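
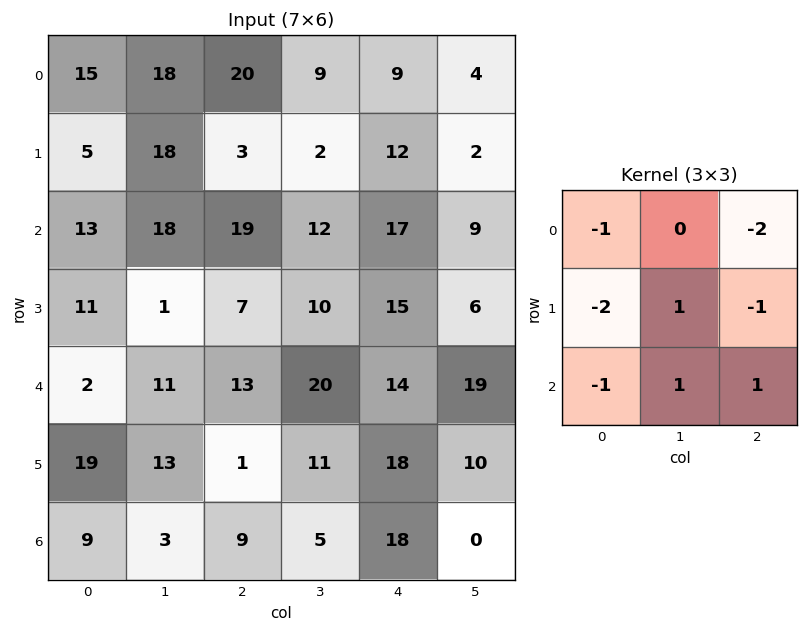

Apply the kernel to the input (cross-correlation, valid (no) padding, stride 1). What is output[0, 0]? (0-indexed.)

The receptive field on the input at this output position is [15 18 20 / 5 18 3 / 13 18 19]. Elementwise product with the kernel and sum: 15·-1 + 20·-2 + 5·-2 + 18·1 + 3·-1 + 13·-1 + 18·1 + 19·1.

-26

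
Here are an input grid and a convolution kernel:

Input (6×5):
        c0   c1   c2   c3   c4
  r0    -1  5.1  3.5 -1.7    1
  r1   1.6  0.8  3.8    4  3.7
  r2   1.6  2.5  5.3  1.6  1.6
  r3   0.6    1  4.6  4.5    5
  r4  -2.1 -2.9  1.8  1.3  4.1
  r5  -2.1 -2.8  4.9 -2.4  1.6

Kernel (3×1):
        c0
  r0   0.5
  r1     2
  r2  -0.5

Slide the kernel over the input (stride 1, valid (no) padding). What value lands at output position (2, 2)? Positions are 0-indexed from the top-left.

The receptive field on the input at this output position is [5.3 / 4.6 / 1.8]. Elementwise product with the kernel and sum: 5.3·0.5 + 4.6·2 + 1.8·-0.5.

10.95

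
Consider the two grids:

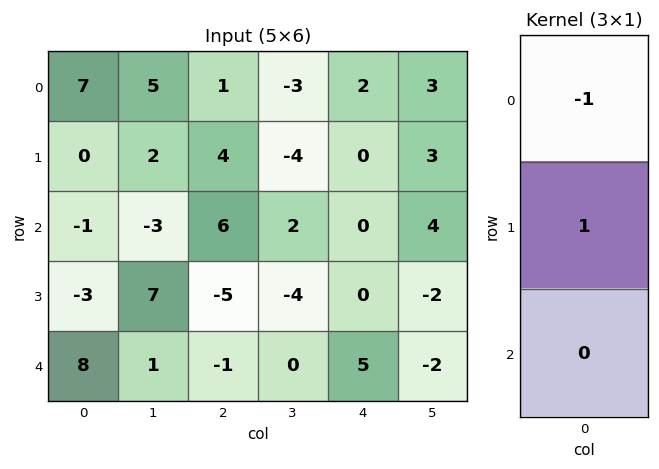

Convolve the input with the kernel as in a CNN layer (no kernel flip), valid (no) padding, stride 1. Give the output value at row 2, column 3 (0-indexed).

The receptive field on the input at this output position is [2 / -4 / 0]. Elementwise product with the kernel and sum: 2·-1 + -4·1.

-6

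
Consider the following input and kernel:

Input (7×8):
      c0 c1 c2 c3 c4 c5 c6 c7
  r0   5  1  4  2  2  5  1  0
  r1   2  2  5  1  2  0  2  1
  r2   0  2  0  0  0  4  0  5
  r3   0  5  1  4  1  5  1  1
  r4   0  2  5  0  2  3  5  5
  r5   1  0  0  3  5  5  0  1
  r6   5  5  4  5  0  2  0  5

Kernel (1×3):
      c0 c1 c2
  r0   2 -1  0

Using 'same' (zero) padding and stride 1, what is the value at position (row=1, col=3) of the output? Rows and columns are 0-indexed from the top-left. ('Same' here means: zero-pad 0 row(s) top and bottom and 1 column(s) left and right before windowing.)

9

The receptive field on the zero-padded input at this output position is [5 1 2]. Elementwise product with the kernel and sum: 5·2 + 1·-1.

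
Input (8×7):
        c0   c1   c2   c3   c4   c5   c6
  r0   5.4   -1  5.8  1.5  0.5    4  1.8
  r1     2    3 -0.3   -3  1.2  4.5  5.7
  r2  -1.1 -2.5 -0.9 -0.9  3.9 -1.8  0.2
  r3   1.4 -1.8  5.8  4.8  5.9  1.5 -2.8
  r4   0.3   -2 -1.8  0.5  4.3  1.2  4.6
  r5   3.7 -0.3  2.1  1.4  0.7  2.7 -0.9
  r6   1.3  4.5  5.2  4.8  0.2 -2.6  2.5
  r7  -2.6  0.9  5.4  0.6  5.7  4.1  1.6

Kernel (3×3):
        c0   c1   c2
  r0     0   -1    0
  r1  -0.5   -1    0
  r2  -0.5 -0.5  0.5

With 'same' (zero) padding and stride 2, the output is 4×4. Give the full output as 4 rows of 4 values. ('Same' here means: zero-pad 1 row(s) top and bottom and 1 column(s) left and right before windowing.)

-4.9 -8.15 1.9 -8.9
-2.5 2.85 -9.25 -4.35
-3.7 -3.2 -10.15 -3.3
-3.25 -12.4 -4.4 -3.15

Output[0,0]: The receptive field on the zero-padded input at this output position is [0 0 0 / 0 5.4 -1 / 0 2 3]. Elementwise product with the kernel and sum: 0·-1 + 0·-0.5 + 5.4·-1 + 0·-0.5 + 2·-0.5 + 3·0.5.
Output[0,1]: The receptive field on the zero-padded input at this output position is [0 0 0 / -1 5.8 1.5 / 3 -0.3 -3]. Elementwise product with the kernel and sum: 0·-1 + -1·-0.5 + 5.8·-1 + 3·-0.5 + -0.3·-0.5 + -3·0.5.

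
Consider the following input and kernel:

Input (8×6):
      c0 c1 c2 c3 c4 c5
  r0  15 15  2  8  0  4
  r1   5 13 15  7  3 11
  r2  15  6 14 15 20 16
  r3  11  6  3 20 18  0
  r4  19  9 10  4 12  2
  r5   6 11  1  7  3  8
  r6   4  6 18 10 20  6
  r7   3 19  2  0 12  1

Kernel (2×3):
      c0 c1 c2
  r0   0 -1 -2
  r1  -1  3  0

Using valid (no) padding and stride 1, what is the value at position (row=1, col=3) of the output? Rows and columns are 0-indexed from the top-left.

20

The receptive field on the input at this output position is [7 3 11 / 15 20 16]. Elementwise product with the kernel and sum: 3·-1 + 11·-2 + 15·-1 + 20·3.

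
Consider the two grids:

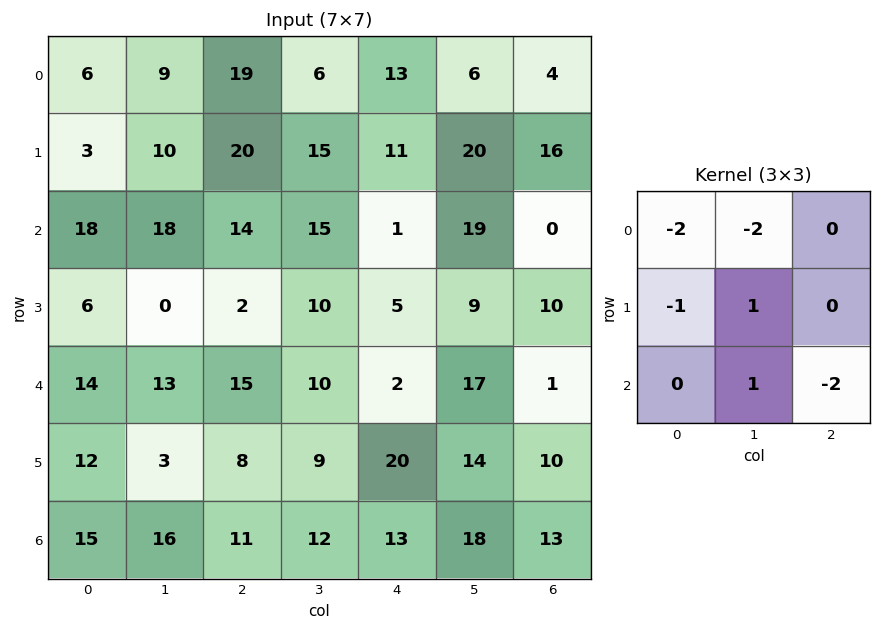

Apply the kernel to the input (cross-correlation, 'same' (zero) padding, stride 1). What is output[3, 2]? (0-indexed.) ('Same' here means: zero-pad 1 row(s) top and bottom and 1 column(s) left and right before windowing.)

The receptive field on the zero-padded input at this output position is [18 14 15 / 0 2 10 / 13 15 10]. Elementwise product with the kernel and sum: 18·-2 + 14·-2 + 0·-1 + 2·1 + 15·1 + 10·-2.

-67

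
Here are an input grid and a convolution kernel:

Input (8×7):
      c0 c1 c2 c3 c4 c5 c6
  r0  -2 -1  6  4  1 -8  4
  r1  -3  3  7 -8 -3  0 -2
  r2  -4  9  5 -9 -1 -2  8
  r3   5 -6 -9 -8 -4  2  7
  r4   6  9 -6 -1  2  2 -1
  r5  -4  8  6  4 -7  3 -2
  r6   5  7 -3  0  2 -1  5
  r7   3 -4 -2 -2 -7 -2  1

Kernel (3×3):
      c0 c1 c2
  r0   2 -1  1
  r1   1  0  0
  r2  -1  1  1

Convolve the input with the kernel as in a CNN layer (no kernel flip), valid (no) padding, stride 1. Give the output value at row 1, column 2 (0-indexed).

The receptive field on the input at this output position is [7 -8 -3 / 5 -9 -1 / -9 -8 -4]. Elementwise product with the kernel and sum: 7·2 + -8·-1 + -3·1 + 5·1 + -9·-1 + -8·1 + -4·1.

21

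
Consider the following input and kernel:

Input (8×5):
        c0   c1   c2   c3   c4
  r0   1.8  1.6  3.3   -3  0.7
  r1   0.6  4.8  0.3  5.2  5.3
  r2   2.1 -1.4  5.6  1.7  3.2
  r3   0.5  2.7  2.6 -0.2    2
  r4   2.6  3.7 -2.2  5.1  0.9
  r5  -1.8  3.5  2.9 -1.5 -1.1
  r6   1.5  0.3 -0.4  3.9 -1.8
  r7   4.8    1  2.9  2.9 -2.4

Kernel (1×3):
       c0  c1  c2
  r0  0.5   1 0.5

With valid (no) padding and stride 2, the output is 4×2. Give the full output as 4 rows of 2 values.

4.15 -1
2.45 6.1
3.9 4.45
0.85 2.8

Output[0,0]: The receptive field on the input at this output position is [1.8 1.6 3.3]. Elementwise product with the kernel and sum: 1.8·0.5 + 1.6·1 + 3.3·0.5.
Output[0,1]: The receptive field on the input at this output position is [3.3 -3 0.7]. Elementwise product with the kernel and sum: 3.3·0.5 + -3·1 + 0.7·0.5.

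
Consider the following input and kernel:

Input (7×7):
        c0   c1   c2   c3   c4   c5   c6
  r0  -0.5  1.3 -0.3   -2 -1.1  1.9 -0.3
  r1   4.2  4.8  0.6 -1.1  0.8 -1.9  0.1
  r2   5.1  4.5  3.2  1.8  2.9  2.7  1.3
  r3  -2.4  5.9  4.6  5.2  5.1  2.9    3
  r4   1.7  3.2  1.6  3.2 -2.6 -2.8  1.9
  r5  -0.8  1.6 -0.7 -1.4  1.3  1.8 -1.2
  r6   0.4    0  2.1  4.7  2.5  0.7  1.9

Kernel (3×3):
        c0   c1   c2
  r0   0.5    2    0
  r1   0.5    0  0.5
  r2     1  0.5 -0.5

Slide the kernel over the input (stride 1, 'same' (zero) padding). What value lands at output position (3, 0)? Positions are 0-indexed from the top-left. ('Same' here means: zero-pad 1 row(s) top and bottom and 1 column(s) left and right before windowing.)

12.4

The receptive field on the zero-padded input at this output position is [0 5.1 4.5 / 0 -2.4 5.9 / 0 1.7 3.2]. Elementwise product with the kernel and sum: 0·0.5 + 5.1·2 + 0·0.5 + 5.9·0.5 + 0·1 + 1.7·0.5 + 3.2·-0.5.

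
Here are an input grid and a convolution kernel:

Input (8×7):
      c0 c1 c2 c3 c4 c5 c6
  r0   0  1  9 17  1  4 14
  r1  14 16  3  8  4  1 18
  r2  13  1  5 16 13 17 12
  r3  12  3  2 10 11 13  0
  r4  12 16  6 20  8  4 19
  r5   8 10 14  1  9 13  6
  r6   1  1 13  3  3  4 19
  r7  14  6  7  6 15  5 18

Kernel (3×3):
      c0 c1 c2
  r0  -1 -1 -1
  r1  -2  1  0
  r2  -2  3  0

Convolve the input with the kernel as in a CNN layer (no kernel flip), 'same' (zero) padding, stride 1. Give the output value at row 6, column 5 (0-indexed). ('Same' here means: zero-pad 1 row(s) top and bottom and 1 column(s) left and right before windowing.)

The receptive field on the zero-padded input at this output position is [9 13 6 / 3 4 19 / 15 5 18]. Elementwise product with the kernel and sum: 9·-1 + 13·-1 + 6·-1 + 3·-2 + 4·1 + 15·-2 + 5·3.

-45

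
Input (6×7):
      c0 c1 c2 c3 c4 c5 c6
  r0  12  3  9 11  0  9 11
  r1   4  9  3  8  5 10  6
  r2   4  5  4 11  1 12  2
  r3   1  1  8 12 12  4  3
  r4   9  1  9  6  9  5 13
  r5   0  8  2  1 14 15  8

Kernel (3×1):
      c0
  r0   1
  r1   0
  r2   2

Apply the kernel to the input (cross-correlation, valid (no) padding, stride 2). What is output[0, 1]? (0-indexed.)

The receptive field on the input at this output position is [9 / 3 / 4]. Elementwise product with the kernel and sum: 9·1 + 4·2.

17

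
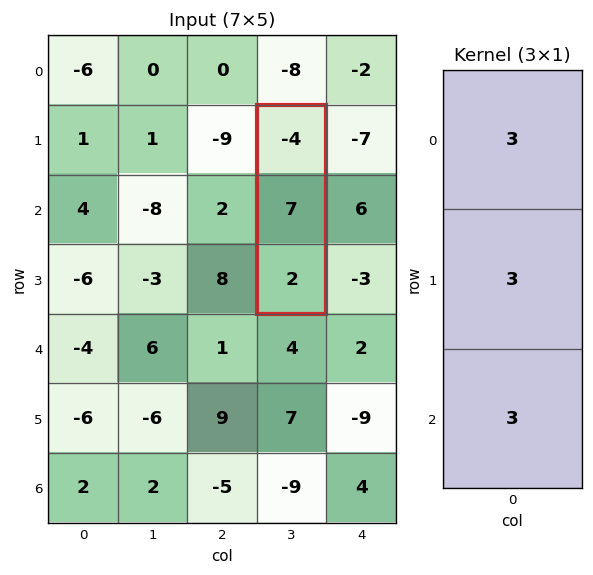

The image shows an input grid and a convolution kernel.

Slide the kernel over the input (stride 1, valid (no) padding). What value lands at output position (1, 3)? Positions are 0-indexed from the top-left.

The receptive field on the input at this output position is [-4 / 7 / 2]. Elementwise product with the kernel and sum: -4·3 + 7·3 + 2·3.

15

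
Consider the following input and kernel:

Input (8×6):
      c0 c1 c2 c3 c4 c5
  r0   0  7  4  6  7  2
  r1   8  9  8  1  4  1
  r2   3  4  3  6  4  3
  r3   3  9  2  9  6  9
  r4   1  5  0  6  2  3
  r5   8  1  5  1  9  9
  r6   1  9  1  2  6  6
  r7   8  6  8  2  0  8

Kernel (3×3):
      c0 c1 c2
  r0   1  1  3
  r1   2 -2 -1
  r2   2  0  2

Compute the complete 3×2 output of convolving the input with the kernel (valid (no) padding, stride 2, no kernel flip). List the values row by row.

Output[0,0]: The receptive field on the input at this output position is [0 7 4 / 8 9 8 / 3 4 3]. Elementwise product with the kernel and sum: 0·1 + 7·1 + 4·3 + 8·2 + 9·-2 + 8·-1 + 3·2 + 3·2.

21 55
4 5
19 25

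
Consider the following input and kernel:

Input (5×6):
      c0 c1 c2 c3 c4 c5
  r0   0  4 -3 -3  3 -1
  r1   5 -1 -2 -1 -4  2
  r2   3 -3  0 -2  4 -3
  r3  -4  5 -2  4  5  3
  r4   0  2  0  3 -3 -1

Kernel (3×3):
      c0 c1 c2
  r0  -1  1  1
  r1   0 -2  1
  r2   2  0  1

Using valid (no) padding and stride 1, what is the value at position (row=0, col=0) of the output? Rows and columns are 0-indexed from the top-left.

The receptive field on the input at this output position is [0 4 -3 / 5 -1 -2 / 3 -3 0]. Elementwise product with the kernel and sum: 0·-1 + 4·1 + -3·1 + -1·-2 + -2·1 + 3·2 + 0·1.

7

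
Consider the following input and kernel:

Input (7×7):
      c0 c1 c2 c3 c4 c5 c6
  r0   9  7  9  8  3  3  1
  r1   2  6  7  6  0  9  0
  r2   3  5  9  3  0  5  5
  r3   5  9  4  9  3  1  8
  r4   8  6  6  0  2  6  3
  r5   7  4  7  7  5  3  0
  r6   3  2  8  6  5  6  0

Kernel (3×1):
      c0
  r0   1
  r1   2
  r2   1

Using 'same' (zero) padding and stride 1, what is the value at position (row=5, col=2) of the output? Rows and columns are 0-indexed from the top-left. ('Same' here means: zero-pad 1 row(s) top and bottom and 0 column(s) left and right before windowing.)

28

The receptive field on the zero-padded input at this output position is [6 / 7 / 8]. Elementwise product with the kernel and sum: 6·1 + 7·2 + 8·1.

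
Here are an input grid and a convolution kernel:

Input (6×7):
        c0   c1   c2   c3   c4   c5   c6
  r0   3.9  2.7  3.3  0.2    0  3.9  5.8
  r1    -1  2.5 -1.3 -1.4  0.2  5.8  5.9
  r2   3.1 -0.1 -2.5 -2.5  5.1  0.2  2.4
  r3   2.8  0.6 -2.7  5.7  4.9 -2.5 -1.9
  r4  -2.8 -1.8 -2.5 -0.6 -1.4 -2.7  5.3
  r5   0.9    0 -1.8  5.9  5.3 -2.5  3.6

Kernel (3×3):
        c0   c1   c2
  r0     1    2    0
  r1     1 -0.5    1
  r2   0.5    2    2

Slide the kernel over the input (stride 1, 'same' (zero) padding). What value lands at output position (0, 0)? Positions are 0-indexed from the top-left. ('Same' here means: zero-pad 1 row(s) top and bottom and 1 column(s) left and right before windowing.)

The receptive field on the zero-padded input at this output position is [0 0 0 / 0 3.9 2.7 / 0 -1 2.5]. Elementwise product with the kernel and sum: 0·1 + 0·2 + 0·1 + 3.9·-0.5 + 2.7·1 + 0·0.5 + -1·2 + 2.5·2.

3.75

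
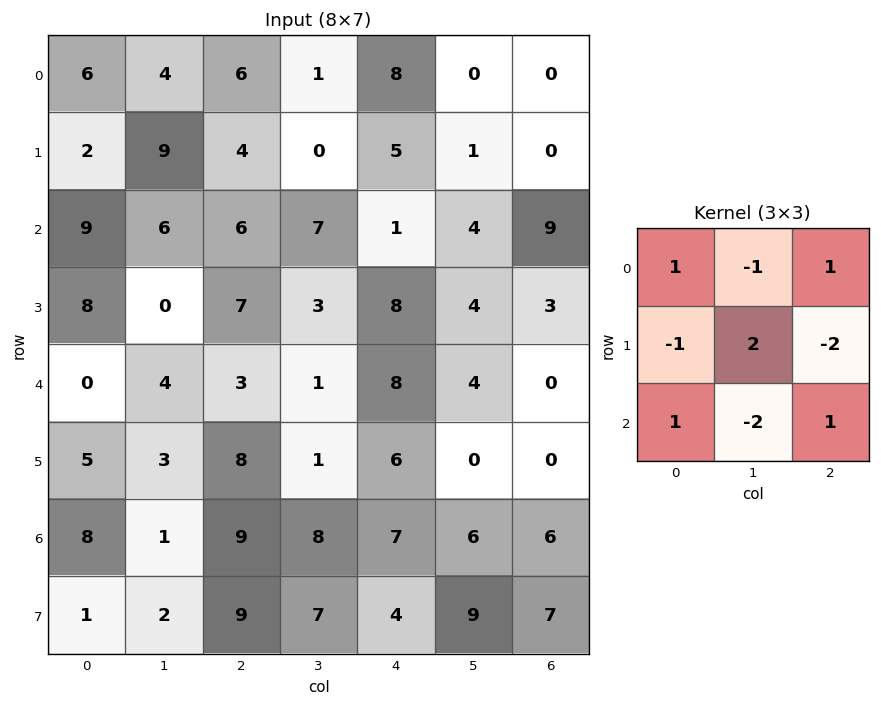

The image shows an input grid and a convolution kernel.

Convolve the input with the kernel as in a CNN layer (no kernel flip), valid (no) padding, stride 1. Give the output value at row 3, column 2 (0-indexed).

7

The receptive field on the input at this output position is [7 3 8 / 3 1 8 / 8 1 6]. Elementwise product with the kernel and sum: 7·1 + 3·-1 + 8·1 + 3·-1 + 1·2 + 8·-2 + 8·1 + 1·-2 + 6·1.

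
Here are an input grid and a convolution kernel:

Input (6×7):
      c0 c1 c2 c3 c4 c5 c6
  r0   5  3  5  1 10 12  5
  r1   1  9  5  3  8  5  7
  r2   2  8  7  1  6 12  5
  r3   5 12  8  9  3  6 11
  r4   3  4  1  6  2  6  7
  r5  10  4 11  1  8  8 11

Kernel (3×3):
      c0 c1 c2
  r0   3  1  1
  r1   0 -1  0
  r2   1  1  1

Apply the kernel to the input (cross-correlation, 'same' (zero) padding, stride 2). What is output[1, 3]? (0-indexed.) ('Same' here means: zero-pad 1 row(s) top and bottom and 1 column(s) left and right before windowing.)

The receptive field on the zero-padded input at this output position is [5 7 0 / 12 5 0 / 6 11 0]. Elementwise product with the kernel and sum: 5·3 + 7·1 + 0·1 + 5·-1 + 6·1 + 11·1 + 0·1.

34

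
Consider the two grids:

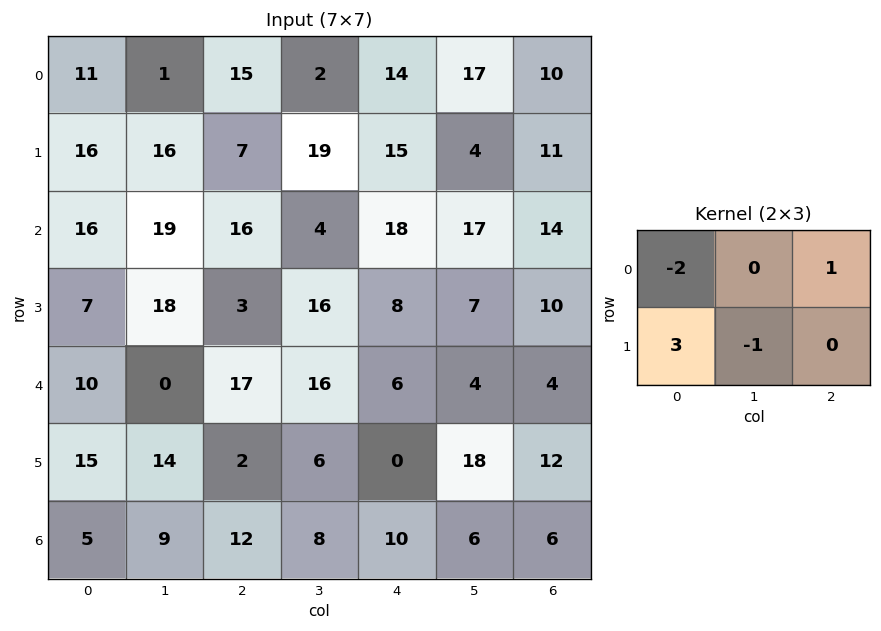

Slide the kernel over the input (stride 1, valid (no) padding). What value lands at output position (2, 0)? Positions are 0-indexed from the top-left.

-13

The receptive field on the input at this output position is [16 19 16 / 7 18 3]. Elementwise product with the kernel and sum: 16·-2 + 16·1 + 7·3 + 18·-1.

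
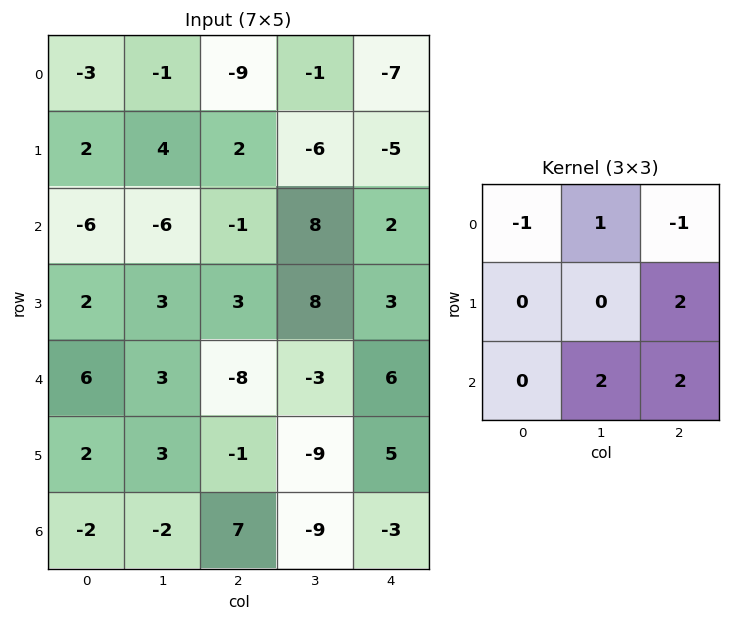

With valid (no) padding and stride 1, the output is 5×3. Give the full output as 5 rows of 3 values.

1 -5 25
10 42 23
-3 -9 19
-14 -34 6
13 -30 -15

Output[0,0]: The receptive field on the input at this output position is [-3 -1 -9 / 2 4 2 / -6 -6 -1]. Elementwise product with the kernel and sum: -3·-1 + -1·1 + -9·-1 + 2·2 + -6·2 + -1·2.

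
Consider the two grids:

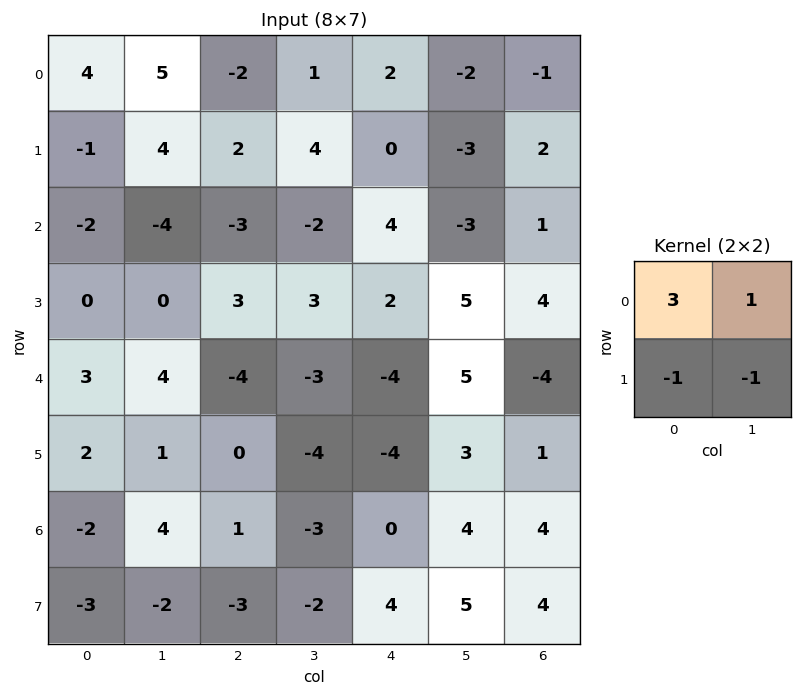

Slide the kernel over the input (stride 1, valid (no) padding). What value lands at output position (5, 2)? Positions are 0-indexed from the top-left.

The receptive field on the input at this output position is [0 -4 / 1 -3]. Elementwise product with the kernel and sum: 0·3 + -4·1 + 1·-1 + -3·-1.

-2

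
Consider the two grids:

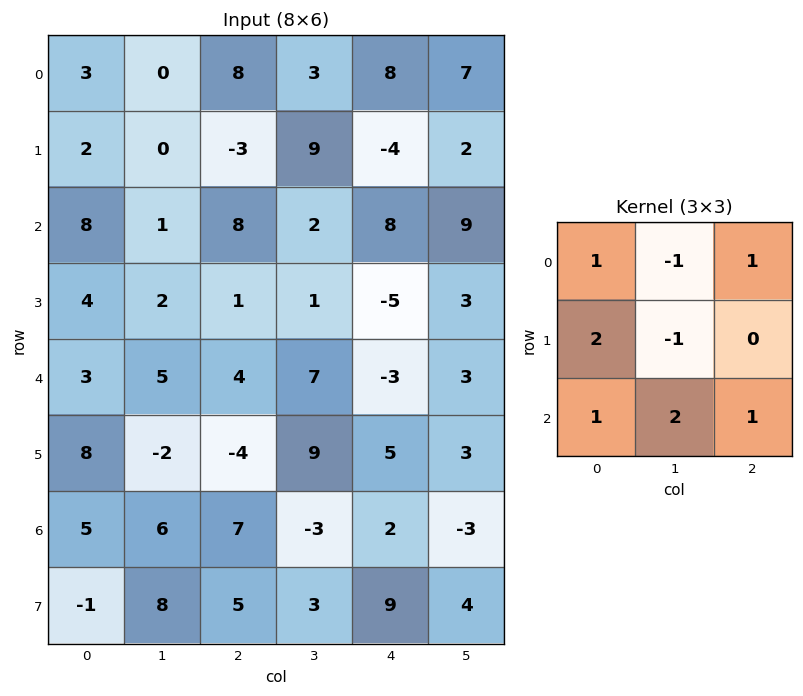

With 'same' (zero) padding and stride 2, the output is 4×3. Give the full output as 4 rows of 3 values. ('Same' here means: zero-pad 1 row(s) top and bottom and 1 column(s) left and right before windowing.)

1 -5 1
0 11 5
9 7 48
-9 37 24

Output[0,0]: The receptive field on the zero-padded input at this output position is [0 0 0 / 0 3 0 / 0 2 0]. Elementwise product with the kernel and sum: 0·1 + 0·-1 + 0·1 + 0·2 + 3·-1 + 0·1 + 2·2 + 0·1.
Output[0,1]: The receptive field on the zero-padded input at this output position is [0 0 0 / 0 8 3 / 0 -3 9]. Elementwise product with the kernel and sum: 0·1 + 0·-1 + 0·1 + 0·2 + 8·-1 + 0·1 + -3·2 + 9·1.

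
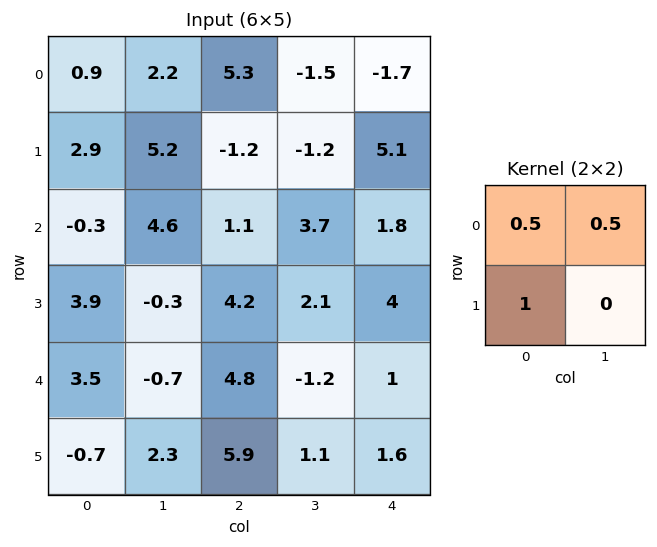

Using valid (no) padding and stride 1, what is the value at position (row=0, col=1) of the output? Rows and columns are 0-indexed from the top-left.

The receptive field on the input at this output position is [2.2 5.3 / 5.2 -1.2]. Elementwise product with the kernel and sum: 2.2·0.5 + 5.3·0.5 + 5.2·1.

8.95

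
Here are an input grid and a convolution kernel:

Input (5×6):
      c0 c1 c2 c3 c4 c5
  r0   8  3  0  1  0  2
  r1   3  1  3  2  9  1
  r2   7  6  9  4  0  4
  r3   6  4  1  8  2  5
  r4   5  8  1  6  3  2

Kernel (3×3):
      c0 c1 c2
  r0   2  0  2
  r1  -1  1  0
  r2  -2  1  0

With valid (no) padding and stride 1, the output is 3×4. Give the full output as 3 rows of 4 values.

Output[0,0]: The receptive field on the input at this output position is [8 3 0 / 3 1 3 / 7 6 9]. Elementwise product with the kernel and sum: 8·2 + 0·2 + 3·-1 + 1·1 + 7·-2 + 6·1.
Output[0,1]: The receptive field on the input at this output position is [3 0 1 / 1 3 2 / 6 9 4]. Elementwise product with the kernel and sum: 3·2 + 1·2 + 1·-1 + 3·1 + 6·-2 + 9·1.

6 7 -15 5
3 2 25 -12
28 2 29 1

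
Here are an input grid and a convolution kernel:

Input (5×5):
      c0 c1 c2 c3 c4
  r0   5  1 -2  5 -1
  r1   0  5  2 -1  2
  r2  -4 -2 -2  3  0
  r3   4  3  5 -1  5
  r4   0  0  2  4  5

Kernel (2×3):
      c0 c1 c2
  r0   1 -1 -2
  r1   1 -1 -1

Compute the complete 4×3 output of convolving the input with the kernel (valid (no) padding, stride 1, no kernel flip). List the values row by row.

1 -3 -4
-9 2 -6
-2 -7 -4
-11 -6 -11

Output[0,0]: The receptive field on the input at this output position is [5 1 -2 / 0 5 2]. Elementwise product with the kernel and sum: 5·1 + 1·-1 + -2·-2 + 0·1 + 5·-1 + 2·-1.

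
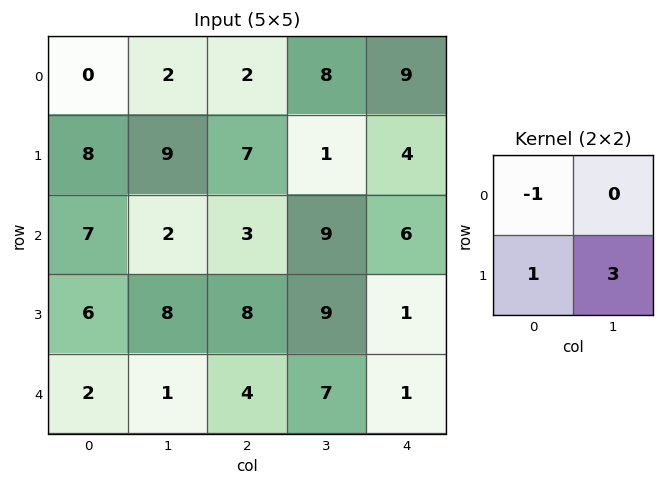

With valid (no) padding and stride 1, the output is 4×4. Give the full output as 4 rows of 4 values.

35 28 8 5
5 2 23 26
23 30 32 3
-1 5 17 1

Output[0,0]: The receptive field on the input at this output position is [0 2 / 8 9]. Elementwise product with the kernel and sum: 0·-1 + 8·1 + 9·3.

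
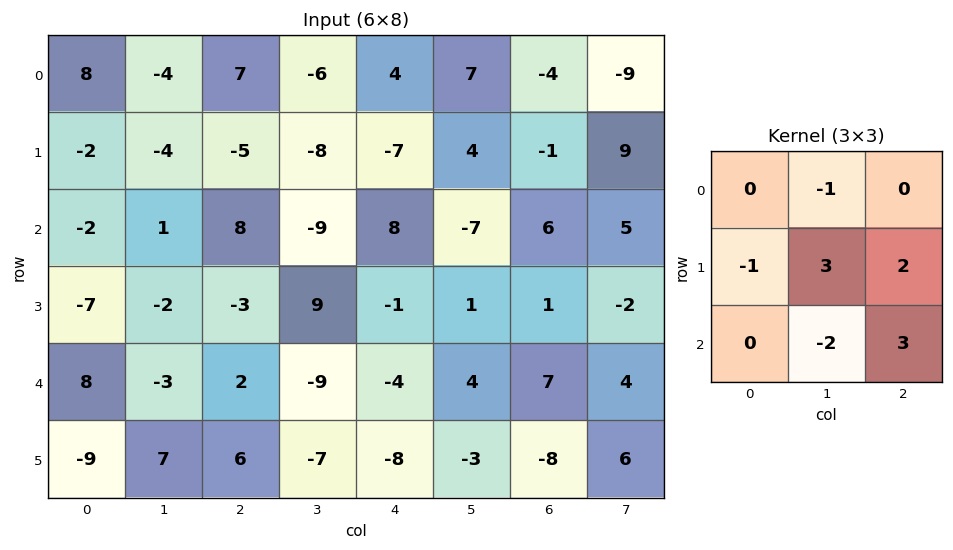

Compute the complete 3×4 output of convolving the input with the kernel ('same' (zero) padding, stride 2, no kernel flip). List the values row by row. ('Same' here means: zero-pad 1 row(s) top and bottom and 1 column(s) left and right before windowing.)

Output[0,0]: The receptive field on the zero-padded input at this output position is [0 0 0 / 0 8 -4 / 0 -2 -4]. Elementwise product with the kernel and sum: 0·-1 + 0·-1 + 8·3 + -4·2 + -2·-2 + -4·3.
Output[0,1]: The receptive field on the zero-padded input at this output position is [0 0 0 / -4 7 -6 / -4 -5 -8]. Elementwise product with the kernel and sum: 0·-1 + -4·-1 + 7·3 + -6·2 + -5·-2 + -8·3.

8 -1 58 -8
6 43 31 28
64 -39 13 58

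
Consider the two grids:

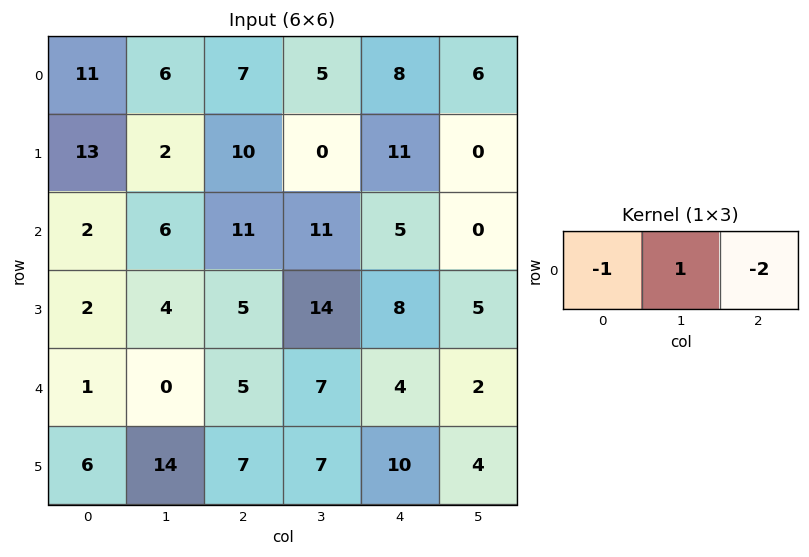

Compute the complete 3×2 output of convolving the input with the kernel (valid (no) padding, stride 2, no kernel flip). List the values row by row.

Output[0,0]: The receptive field on the input at this output position is [11 6 7]. Elementwise product with the kernel and sum: 11·-1 + 6·1 + 7·-2.

-19 -18
-18 -10
-11 -6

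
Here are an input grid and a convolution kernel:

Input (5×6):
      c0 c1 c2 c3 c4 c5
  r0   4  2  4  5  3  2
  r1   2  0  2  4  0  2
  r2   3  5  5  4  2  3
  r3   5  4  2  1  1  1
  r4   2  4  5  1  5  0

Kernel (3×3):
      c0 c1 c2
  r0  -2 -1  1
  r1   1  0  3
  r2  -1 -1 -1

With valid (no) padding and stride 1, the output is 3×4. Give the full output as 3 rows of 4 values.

Output[0,0]: The receptive field on the input at this output position is [4 2 4 / 2 0 2 / 3 5 5]. Elementwise product with the kernel and sum: 4·-2 + 2·-1 + 4·1 + 2·1 + 2·3 + 3·-1 + 5·-1 + 5·-1.

-11 -5 -19 -10
5 12 -1 4
-6 -14 -18 -9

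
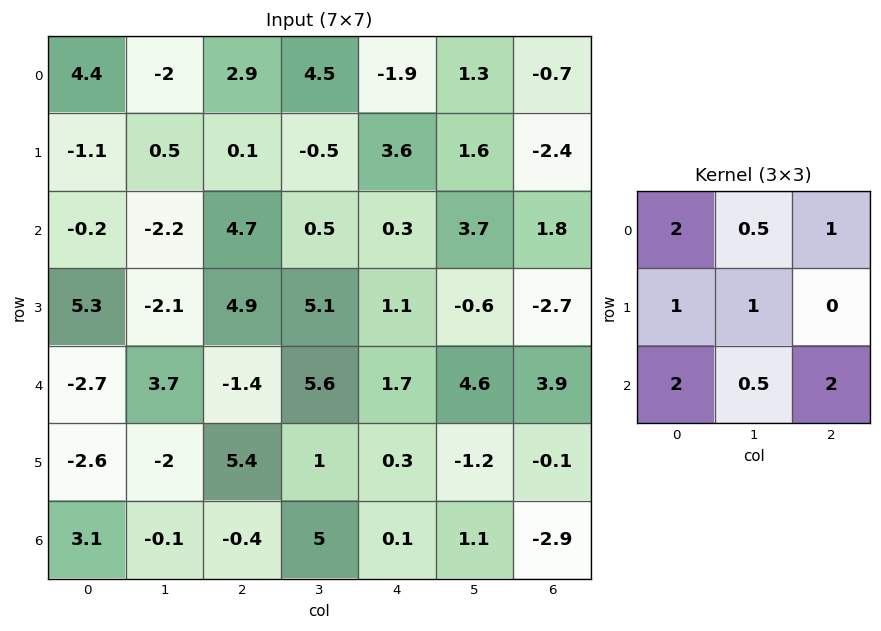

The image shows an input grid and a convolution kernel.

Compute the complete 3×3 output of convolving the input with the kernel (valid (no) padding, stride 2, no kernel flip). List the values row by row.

Output[0,0]: The receptive field on the input at this output position is [4.4 -2 2.9 / -1.1 0.5 0.1 / -0.2 -2.2 4.7]. Elementwise product with the kernel and sum: 4.4·2 + -2·0.5 + 2.9·1 + -1.1·1 + 0.5·1 + -0.2·2 + -2.2·0.5 + 4.7·2.

18 16 7.4
0.05 23.35 18.25
-4.2 10 3.65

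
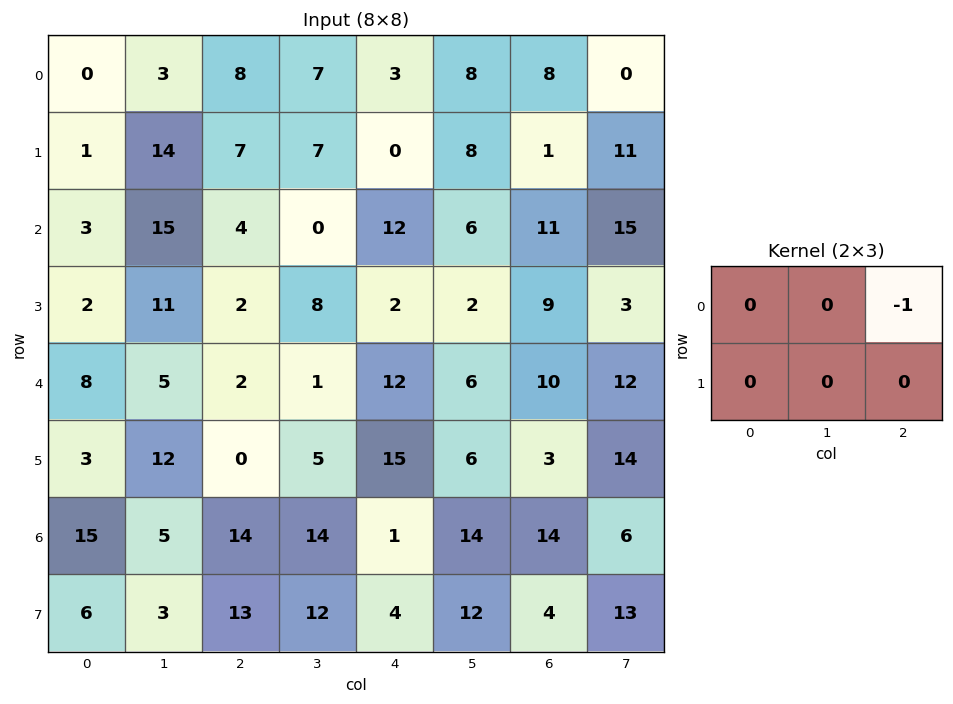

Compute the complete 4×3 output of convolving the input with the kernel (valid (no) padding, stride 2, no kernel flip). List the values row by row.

Output[0,0]: The receptive field on the input at this output position is [0 3 8 / 1 14 7]. Elementwise product with the kernel and sum: 8·-1.
Output[0,1]: The receptive field on the input at this output position is [8 7 3 / 7 7 0]. Elementwise product with the kernel and sum: 3·-1.

-8 -3 -8
-4 -12 -11
-2 -12 -10
-14 -1 -14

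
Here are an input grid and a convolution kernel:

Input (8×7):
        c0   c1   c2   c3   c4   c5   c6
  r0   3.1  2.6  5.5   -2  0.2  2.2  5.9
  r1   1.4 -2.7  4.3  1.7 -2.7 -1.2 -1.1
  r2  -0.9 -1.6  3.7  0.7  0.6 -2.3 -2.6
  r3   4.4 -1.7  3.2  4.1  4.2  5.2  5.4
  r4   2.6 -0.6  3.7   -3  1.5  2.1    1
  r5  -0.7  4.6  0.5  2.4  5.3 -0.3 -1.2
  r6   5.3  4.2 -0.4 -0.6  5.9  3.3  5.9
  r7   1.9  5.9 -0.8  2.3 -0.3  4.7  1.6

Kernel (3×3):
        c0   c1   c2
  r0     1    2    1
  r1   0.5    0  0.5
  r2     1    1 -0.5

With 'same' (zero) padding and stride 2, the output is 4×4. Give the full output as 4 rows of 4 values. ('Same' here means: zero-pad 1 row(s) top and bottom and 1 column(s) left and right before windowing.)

4.05 1.05 -0.3 -1.2
4.55 6.6 0 6.05
3.8 10.9 25.1 15.55
4.25 13.75 13.7 5.25

Output[0,0]: The receptive field on the zero-padded input at this output position is [0 0 0 / 0 3.1 2.6 / 0 1.4 -2.7]. Elementwise product with the kernel and sum: 0·1 + 0·2 + 0·1 + 0·0.5 + 2.6·0.5 + 0·1 + 1.4·1 + -2.7·-0.5.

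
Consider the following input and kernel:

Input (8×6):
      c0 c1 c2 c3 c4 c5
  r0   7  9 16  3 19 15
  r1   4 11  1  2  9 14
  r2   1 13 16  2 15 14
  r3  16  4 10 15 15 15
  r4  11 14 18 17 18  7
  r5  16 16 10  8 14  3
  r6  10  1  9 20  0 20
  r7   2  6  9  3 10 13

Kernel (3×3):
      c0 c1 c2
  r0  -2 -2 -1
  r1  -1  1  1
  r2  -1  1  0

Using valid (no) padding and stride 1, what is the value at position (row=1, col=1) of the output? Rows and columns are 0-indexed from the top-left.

The receptive field on the input at this output position is [11 1 2 / 13 16 2 / 4 10 15]. Elementwise product with the kernel and sum: 11·-2 + 1·-2 + 2·-1 + 13·-1 + 16·1 + 2·1 + 4·-1 + 10·1.

-15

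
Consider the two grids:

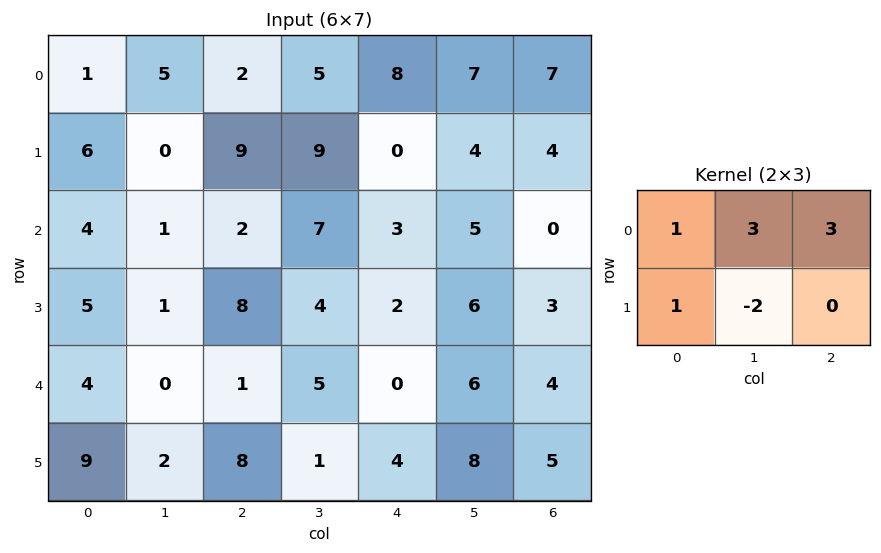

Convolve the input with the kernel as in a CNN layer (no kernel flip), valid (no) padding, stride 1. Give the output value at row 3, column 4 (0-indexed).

17

The receptive field on the input at this output position is [2 6 3 / 0 6 4]. Elementwise product with the kernel and sum: 2·1 + 6·3 + 3·3 + 0·1 + 6·-2.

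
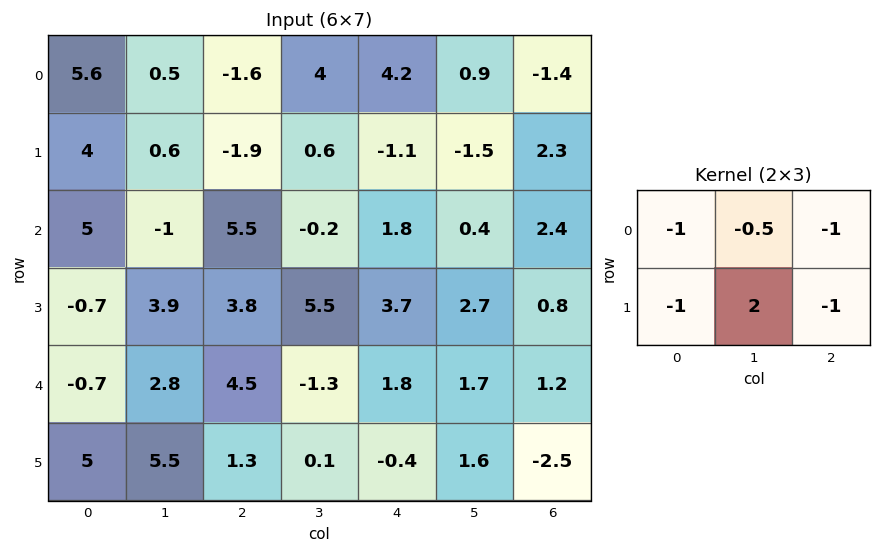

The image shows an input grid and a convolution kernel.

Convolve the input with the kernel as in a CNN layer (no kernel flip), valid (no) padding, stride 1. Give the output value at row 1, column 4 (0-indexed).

-3.85

The receptive field on the input at this output position is [-1.1 -1.5 2.3 / 1.8 0.4 2.4]. Elementwise product with the kernel and sum: -1.1·-1 + -1.5·-0.5 + 2.3·-1 + 1.8·-1 + 0.4·2 + 2.4·-1.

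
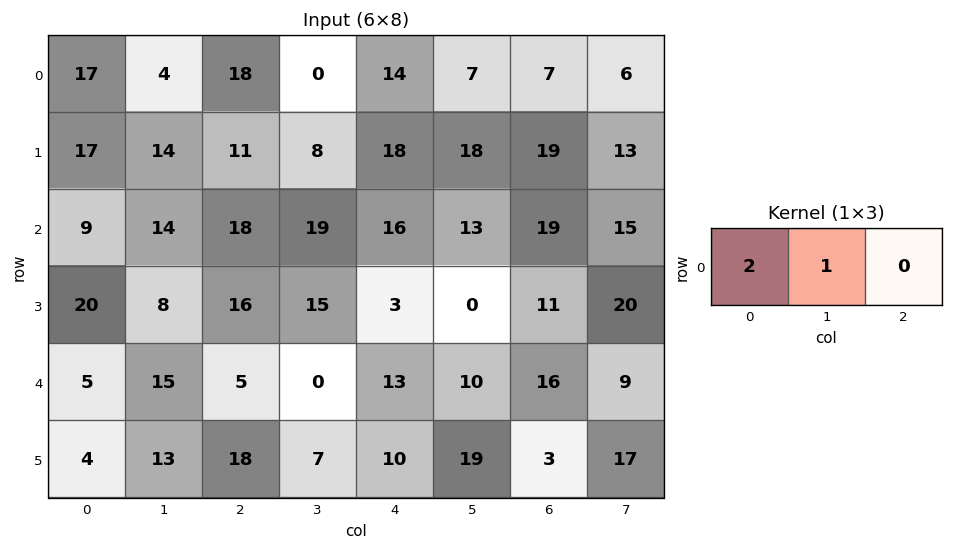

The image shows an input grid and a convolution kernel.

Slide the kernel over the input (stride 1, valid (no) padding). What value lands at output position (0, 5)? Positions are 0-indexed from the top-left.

The receptive field on the input at this output position is [7 7 6]. Elementwise product with the kernel and sum: 7·2 + 7·1.

21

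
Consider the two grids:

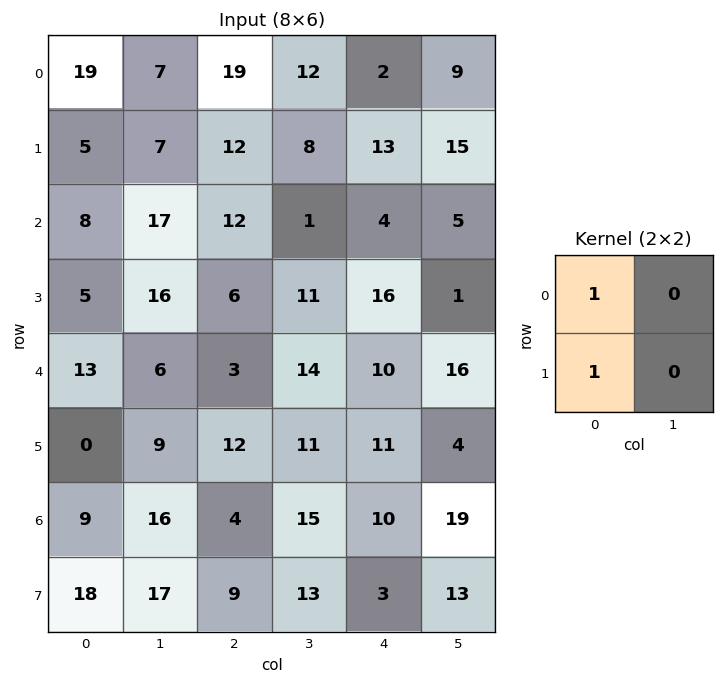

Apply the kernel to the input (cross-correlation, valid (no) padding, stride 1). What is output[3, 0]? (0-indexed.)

18

The receptive field on the input at this output position is [5 16 / 13 6]. Elementwise product with the kernel and sum: 5·1 + 13·1.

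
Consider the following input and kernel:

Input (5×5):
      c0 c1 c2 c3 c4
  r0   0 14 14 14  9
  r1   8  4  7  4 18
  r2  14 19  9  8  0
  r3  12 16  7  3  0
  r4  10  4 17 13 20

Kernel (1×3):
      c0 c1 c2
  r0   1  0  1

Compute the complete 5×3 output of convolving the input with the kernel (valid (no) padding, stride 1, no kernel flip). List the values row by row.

14 28 23
15 8 25
23 27 9
19 19 7
27 17 37

Output[0,0]: The receptive field on the input at this output position is [0 14 14]. Elementwise product with the kernel and sum: 0·1 + 14·1.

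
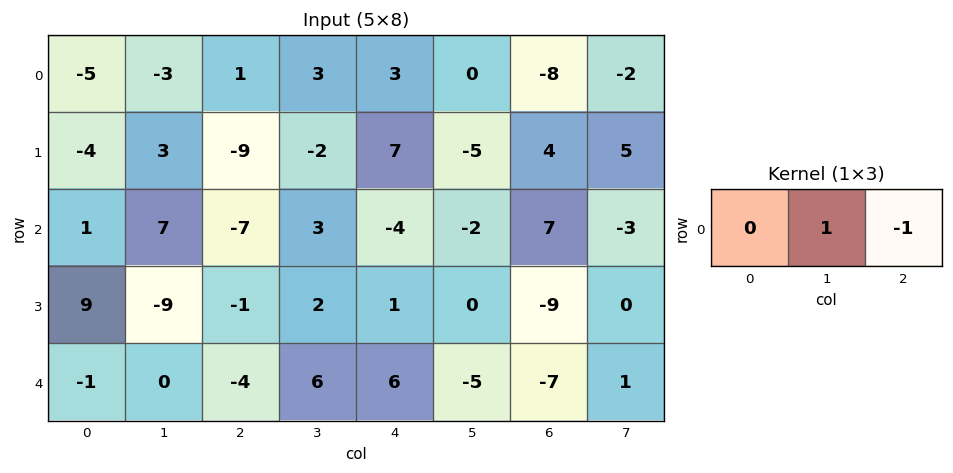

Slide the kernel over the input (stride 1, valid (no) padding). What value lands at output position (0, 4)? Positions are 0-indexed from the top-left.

8

The receptive field on the input at this output position is [3 0 -8]. Elementwise product with the kernel and sum: 0·1 + -8·-1.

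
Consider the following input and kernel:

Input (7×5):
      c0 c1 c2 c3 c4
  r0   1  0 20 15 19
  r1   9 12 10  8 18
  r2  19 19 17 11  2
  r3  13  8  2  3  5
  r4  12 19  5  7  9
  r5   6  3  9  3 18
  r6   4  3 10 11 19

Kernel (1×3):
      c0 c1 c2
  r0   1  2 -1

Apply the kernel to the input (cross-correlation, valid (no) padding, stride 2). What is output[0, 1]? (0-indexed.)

31

The receptive field on the input at this output position is [20 15 19]. Elementwise product with the kernel and sum: 20·1 + 15·2 + 19·-1.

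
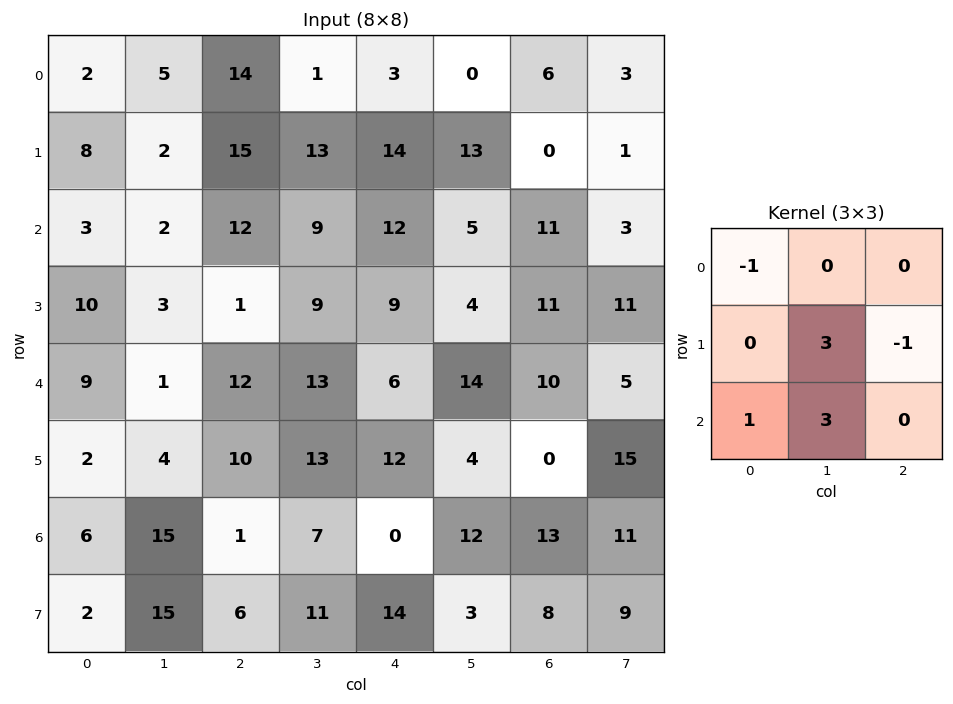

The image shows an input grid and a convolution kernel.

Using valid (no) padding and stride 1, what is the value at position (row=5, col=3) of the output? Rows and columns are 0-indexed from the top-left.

28

The receptive field on the input at this output position is [13 12 4 / 7 0 12 / 11 14 3]. Elementwise product with the kernel and sum: 13·-1 + 0·3 + 12·-1 + 11·1 + 14·3.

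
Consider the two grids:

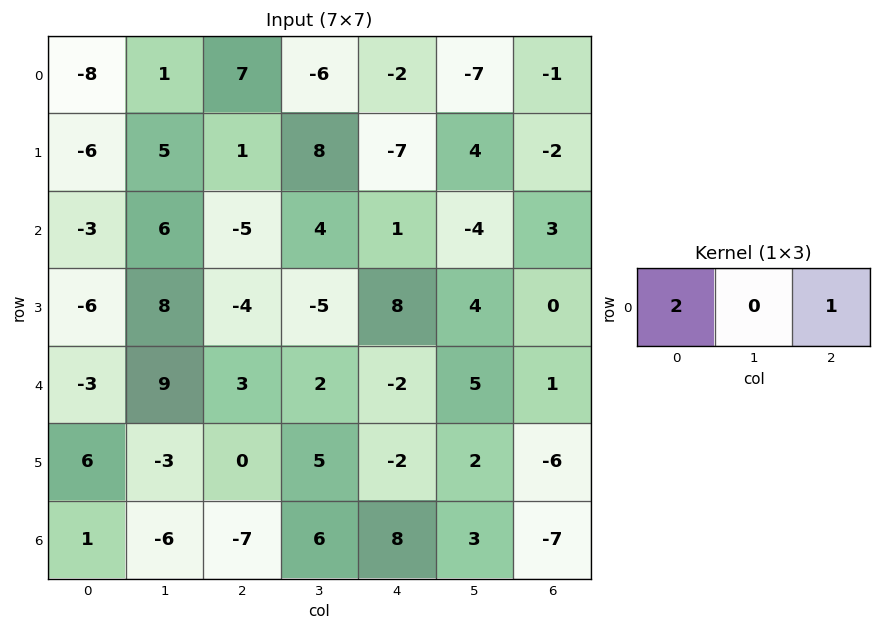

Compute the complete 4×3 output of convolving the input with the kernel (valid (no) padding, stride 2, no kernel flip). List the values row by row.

-9 12 -5
-11 -9 5
-3 4 -3
-5 -6 9

Output[0,0]: The receptive field on the input at this output position is [-8 1 7]. Elementwise product with the kernel and sum: -8·2 + 7·1.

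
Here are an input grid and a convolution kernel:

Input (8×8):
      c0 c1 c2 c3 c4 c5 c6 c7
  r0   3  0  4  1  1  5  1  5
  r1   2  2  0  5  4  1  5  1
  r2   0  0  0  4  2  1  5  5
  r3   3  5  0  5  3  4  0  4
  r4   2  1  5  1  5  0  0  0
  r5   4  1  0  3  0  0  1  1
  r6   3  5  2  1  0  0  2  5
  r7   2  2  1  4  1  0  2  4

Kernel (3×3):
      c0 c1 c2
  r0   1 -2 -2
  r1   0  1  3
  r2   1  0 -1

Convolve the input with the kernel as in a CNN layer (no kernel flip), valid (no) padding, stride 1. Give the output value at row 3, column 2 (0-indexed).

0

The receptive field on the input at this output position is [0 5 3 / 5 1 5 / 0 3 0]. Elementwise product with the kernel and sum: 0·1 + 5·-2 + 3·-2 + 1·1 + 5·3 + 0·1 + 0·-1.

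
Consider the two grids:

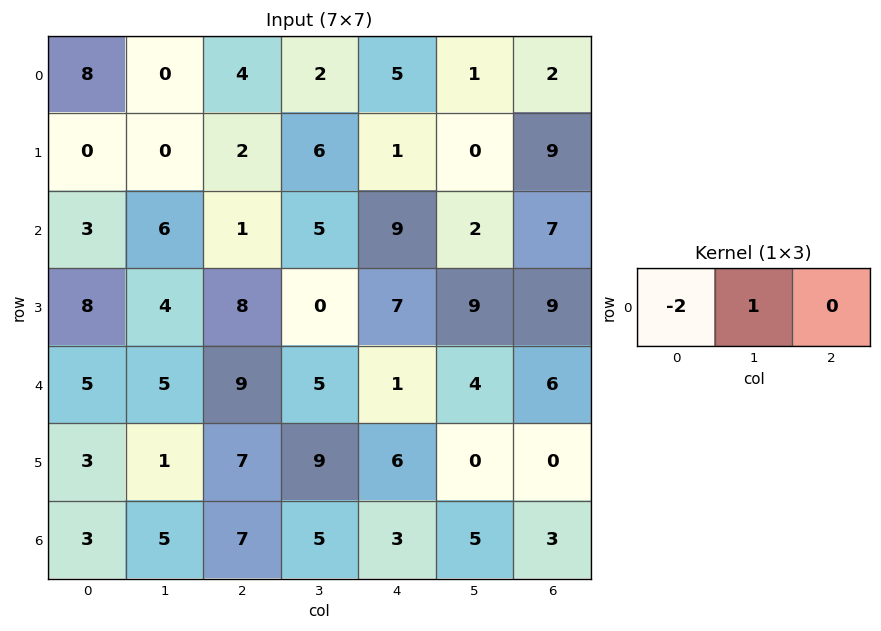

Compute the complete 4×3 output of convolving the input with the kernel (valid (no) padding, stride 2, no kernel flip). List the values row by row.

Output[0,0]: The receptive field on the input at this output position is [8 0 4]. Elementwise product with the kernel and sum: 8·-2 + 0·1.

-16 -6 -9
0 3 -16
-5 -13 2
-1 -9 -1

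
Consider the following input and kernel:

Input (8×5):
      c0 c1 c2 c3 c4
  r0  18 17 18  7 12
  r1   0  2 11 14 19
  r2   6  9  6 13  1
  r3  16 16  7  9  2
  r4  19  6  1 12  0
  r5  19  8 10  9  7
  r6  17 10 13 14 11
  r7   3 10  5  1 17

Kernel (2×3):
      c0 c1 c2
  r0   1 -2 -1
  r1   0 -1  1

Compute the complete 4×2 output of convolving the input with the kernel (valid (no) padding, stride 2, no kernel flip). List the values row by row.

Output[0,0]: The receptive field on the input at this output position is [18 17 18 / 0 2 11]. Elementwise product with the kernel and sum: 18·1 + 17·-2 + 18·-1 + 2·-1 + 11·1.
Output[0,1]: The receptive field on the input at this output position is [18 7 12 / 11 14 19]. Elementwise product with the kernel and sum: 18·1 + 7·-2 + 12·-1 + 14·-1 + 19·1.

-25 -3
-27 -28
8 -25
-21 -10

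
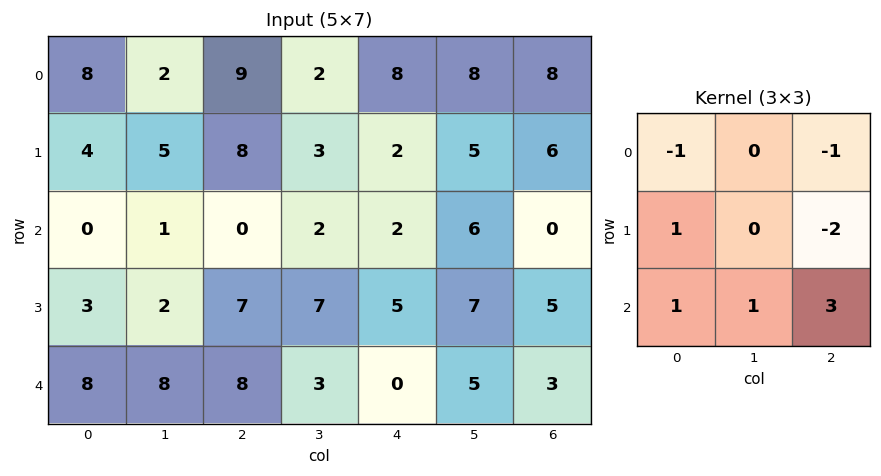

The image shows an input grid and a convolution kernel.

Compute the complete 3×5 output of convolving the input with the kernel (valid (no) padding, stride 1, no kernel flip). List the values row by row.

-28 2 -5 5 -18
14 19 15 15 21
29 10 6 3 7

Output[0,0]: The receptive field on the input at this output position is [8 2 9 / 4 5 8 / 0 1 0]. Elementwise product with the kernel and sum: 8·-1 + 9·-1 + 4·1 + 8·-2 + 0·1 + 1·1 + 0·3.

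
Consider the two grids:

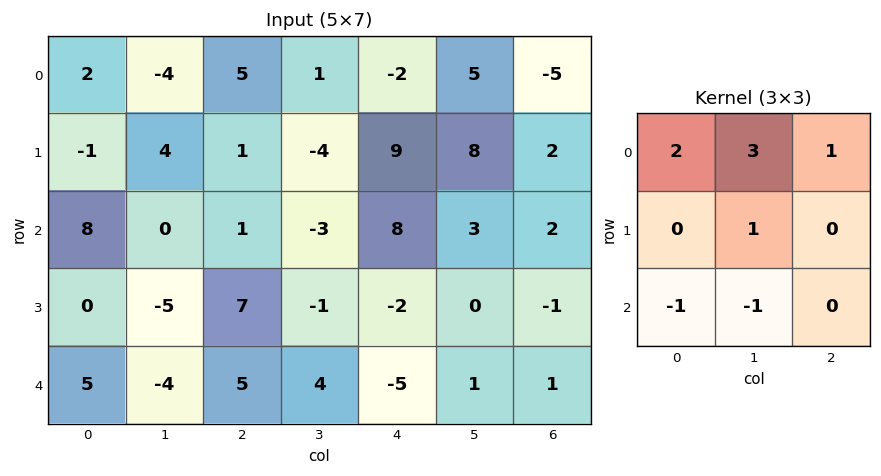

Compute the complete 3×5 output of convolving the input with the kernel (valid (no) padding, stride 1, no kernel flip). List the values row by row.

Output[0,0]: The receptive field on the input at this output position is [2 -4 5 / -1 4 1 / 8 0 1]. Elementwise product with the kernel and sum: 2·2 + -4·3 + 5·1 + 4·1 + 8·-1 + 0·-1.

-7 8 9 5 3
16 6 -10 38 49
11 6 -9 20 31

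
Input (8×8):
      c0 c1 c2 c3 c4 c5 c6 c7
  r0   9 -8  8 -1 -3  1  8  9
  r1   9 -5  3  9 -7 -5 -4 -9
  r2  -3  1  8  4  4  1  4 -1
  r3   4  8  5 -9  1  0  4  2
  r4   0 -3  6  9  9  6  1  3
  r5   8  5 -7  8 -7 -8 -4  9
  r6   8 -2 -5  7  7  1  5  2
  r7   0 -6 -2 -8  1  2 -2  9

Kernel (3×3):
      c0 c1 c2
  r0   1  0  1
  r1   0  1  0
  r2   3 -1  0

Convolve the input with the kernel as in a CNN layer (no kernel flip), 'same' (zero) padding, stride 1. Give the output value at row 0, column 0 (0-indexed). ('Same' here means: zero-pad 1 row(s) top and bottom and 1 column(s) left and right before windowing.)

The receptive field on the zero-padded input at this output position is [0 0 0 / 0 9 -8 / 0 9 -5]. Elementwise product with the kernel and sum: 0·1 + 0·1 + 9·1 + 0·3 + 9·-1.

0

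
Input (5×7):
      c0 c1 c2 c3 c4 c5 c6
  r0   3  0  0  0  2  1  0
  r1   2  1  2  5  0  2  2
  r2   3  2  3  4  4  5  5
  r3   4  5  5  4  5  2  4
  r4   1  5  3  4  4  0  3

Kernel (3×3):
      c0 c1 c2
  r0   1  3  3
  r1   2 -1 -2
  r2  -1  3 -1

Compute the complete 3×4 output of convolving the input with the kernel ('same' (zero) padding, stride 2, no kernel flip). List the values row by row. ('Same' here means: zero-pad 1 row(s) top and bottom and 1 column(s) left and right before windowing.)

Output[0,0]: The receptive field on the zero-padded input at this output position is [0 0 0 / 0 3 0 / 0 2 1]. Elementwise product with the kernel and sum: 0·1 + 0·3 + 0·3 + 0·2 + 3·-1 + 0·-2 + 0·-1 + 2·3 + 1·-1.

2 0 -11 6
9 21 14 23
16 31 29 11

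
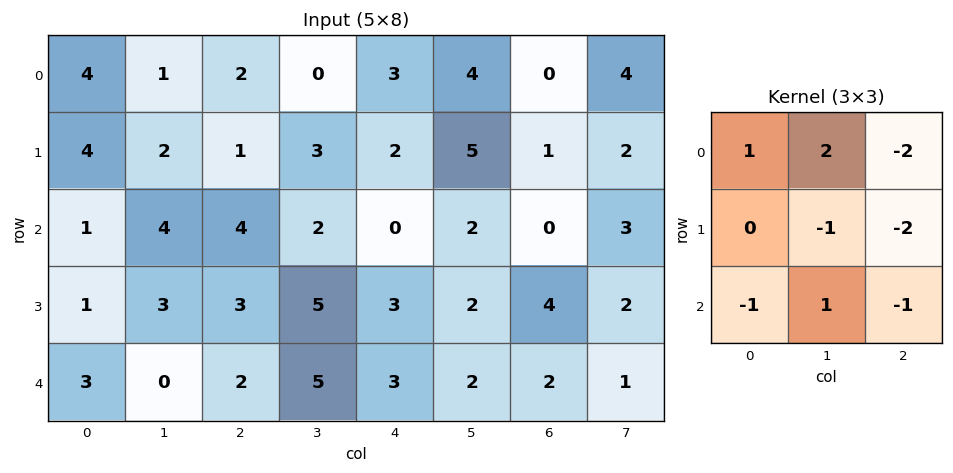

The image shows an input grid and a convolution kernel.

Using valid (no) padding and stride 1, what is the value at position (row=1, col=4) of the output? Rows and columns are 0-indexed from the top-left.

The receptive field on the input at this output position is [2 5 1 / 0 2 0 / 3 2 4]. Elementwise product with the kernel and sum: 2·1 + 5·2 + 1·-2 + 2·-1 + 0·-2 + 3·-1 + 2·1 + 4·-1.

3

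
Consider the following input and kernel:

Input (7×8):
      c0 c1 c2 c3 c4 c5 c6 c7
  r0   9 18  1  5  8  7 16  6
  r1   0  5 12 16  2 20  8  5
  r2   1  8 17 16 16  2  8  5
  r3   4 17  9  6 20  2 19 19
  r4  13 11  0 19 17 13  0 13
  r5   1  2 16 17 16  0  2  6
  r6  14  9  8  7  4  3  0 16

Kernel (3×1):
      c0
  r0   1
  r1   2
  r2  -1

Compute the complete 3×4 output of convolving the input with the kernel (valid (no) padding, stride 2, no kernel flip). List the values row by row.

8 8 -4 24
-4 35 39 46
1 24 45 4

Output[0,0]: The receptive field on the input at this output position is [9 / 0 / 1]. Elementwise product with the kernel and sum: 9·1 + 0·2 + 1·-1.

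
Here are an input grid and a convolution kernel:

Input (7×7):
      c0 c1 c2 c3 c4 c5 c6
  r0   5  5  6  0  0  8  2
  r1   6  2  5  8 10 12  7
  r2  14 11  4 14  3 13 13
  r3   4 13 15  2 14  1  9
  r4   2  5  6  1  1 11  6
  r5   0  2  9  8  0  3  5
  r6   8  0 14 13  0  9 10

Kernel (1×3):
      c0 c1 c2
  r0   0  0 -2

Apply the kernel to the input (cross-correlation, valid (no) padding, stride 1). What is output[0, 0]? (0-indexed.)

The receptive field on the input at this output position is [5 5 6]. Elementwise product with the kernel and sum: 6·-2.

-12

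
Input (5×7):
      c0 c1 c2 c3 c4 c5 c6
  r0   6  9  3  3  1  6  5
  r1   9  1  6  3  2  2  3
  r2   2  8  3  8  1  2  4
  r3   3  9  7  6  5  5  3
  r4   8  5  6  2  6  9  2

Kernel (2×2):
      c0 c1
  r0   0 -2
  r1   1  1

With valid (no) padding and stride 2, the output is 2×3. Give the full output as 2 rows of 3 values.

Output[0,0]: The receptive field on the input at this output position is [6 9 / 9 1]. Elementwise product with the kernel and sum: 9·-2 + 9·1 + 1·1.

-8 3 -8
-4 -3 6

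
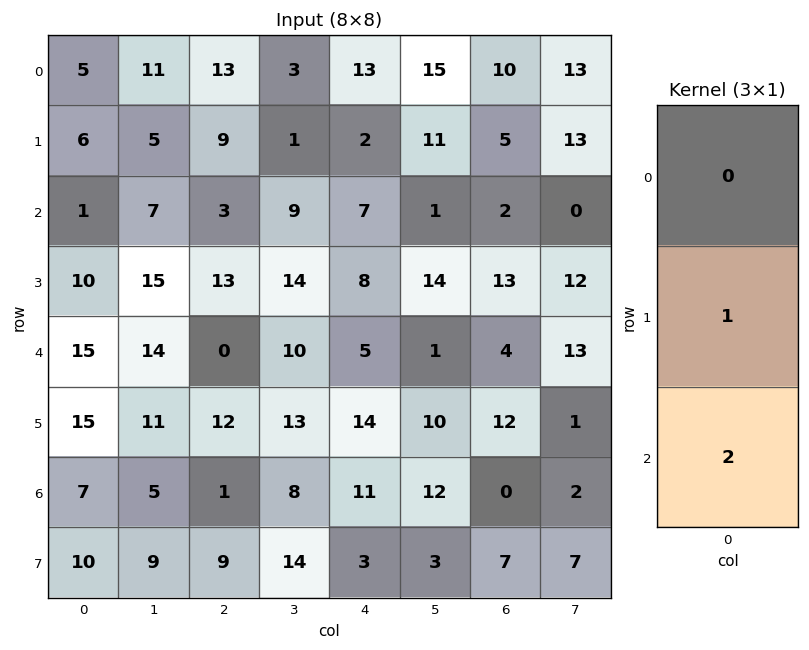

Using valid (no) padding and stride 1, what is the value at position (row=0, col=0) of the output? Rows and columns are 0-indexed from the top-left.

The receptive field on the input at this output position is [5 / 6 / 1]. Elementwise product with the kernel and sum: 6·1 + 1·2.

8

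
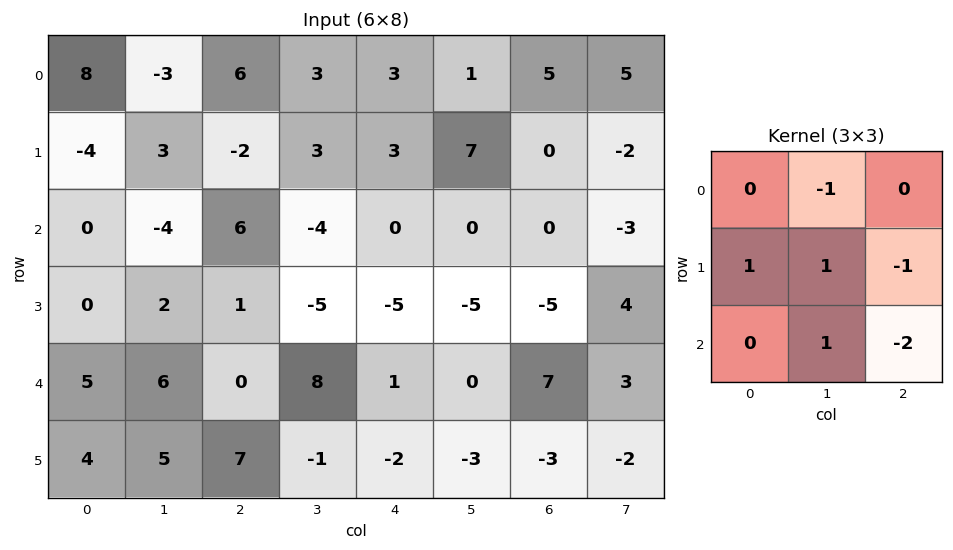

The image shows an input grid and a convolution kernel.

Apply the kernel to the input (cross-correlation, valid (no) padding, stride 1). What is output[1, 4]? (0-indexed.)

-2

The receptive field on the input at this output position is [3 7 0 / 0 0 0 / -5 -5 -5]. Elementwise product with the kernel and sum: 7·-1 + 0·1 + 0·1 + 0·-1 + -5·1 + -5·-2.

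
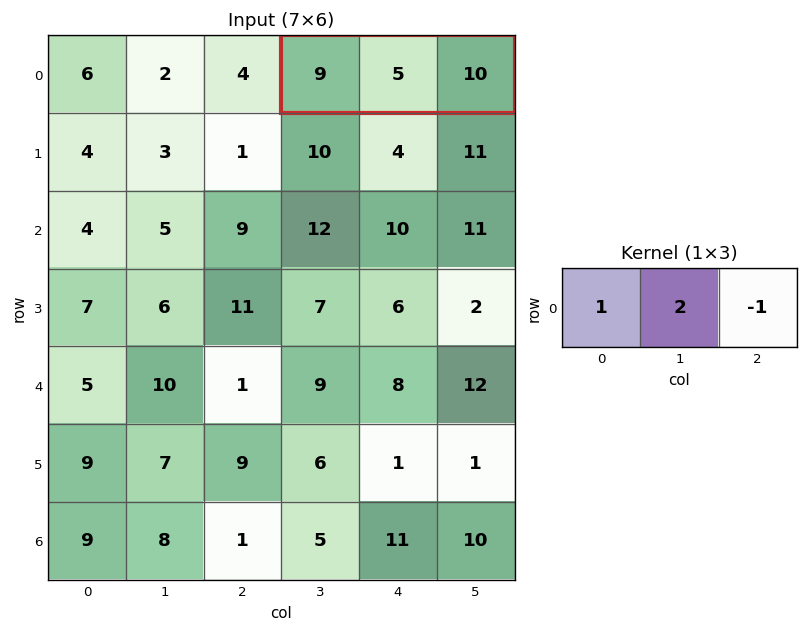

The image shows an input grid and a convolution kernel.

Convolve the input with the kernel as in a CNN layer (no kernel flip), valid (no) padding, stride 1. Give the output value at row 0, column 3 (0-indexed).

9

The receptive field on the input at this output position is [9 5 10]. Elementwise product with the kernel and sum: 9·1 + 5·2 + 10·-1.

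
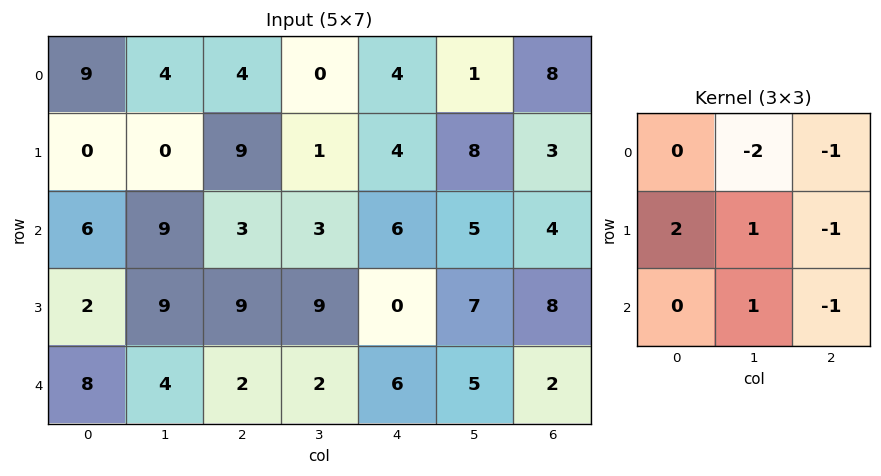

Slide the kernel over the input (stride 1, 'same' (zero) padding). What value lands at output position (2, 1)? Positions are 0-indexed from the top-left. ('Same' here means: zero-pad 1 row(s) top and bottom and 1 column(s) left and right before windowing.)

9

The receptive field on the zero-padded input at this output position is [0 0 9 / 6 9 3 / 2 9 9]. Elementwise product with the kernel and sum: 0·-2 + 9·-1 + 6·2 + 9·1 + 3·-1 + 9·1 + 9·-1.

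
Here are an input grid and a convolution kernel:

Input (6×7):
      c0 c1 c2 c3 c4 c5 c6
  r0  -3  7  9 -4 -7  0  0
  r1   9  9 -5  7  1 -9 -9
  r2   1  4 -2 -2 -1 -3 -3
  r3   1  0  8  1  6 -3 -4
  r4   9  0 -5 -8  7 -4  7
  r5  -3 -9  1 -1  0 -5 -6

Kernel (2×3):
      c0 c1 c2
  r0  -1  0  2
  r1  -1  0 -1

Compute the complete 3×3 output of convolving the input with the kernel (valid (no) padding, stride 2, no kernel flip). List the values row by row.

17 -19 15
-14 -14 -7
-17 18 13

Output[0,0]: The receptive field on the input at this output position is [-3 7 9 / 9 9 -5]. Elementwise product with the kernel and sum: -3·-1 + 9·2 + 9·-1 + -5·-1.
Output[0,1]: The receptive field on the input at this output position is [9 -4 -7 / -5 7 1]. Elementwise product with the kernel and sum: 9·-1 + -7·2 + -5·-1 + 1·-1.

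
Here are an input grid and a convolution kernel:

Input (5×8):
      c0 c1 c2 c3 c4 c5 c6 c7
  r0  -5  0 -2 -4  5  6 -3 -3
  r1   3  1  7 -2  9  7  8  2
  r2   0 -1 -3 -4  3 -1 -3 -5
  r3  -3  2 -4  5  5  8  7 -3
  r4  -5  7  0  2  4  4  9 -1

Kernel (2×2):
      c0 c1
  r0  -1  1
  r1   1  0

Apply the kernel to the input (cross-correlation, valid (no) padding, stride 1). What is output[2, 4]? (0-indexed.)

1

The receptive field on the input at this output position is [3 -1 / 5 8]. Elementwise product with the kernel and sum: 3·-1 + -1·1 + 5·1.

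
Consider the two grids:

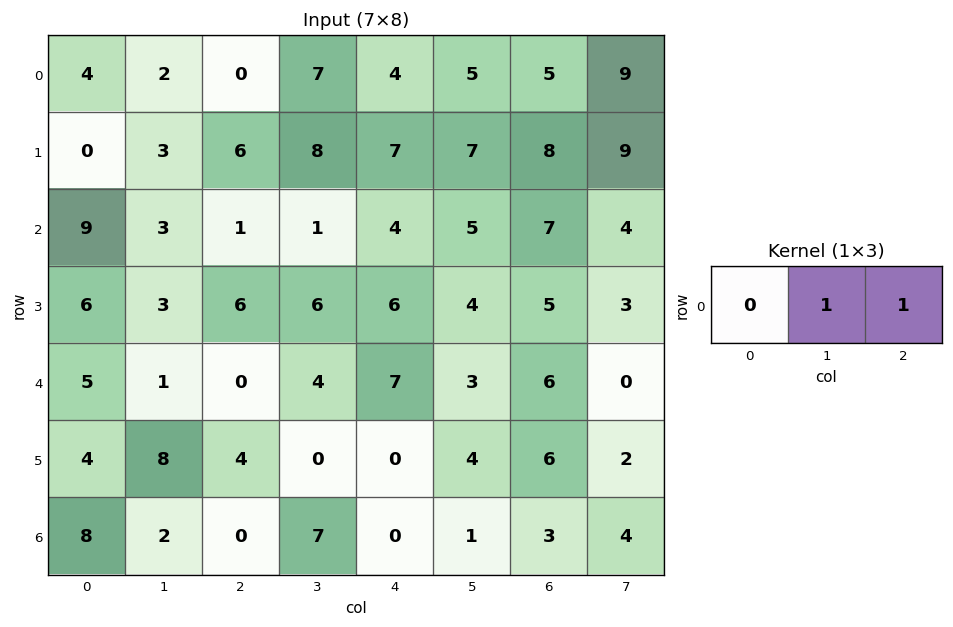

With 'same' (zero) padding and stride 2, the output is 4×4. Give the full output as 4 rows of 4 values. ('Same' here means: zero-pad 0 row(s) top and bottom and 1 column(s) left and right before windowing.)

6 7 9 14
12 2 9 11
6 4 10 6
10 7 1 7

Output[0,0]: The receptive field on the zero-padded input at this output position is [0 4 2]. Elementwise product with the kernel and sum: 4·1 + 2·1.
Output[0,1]: The receptive field on the zero-padded input at this output position is [2 0 7]. Elementwise product with the kernel and sum: 0·1 + 7·1.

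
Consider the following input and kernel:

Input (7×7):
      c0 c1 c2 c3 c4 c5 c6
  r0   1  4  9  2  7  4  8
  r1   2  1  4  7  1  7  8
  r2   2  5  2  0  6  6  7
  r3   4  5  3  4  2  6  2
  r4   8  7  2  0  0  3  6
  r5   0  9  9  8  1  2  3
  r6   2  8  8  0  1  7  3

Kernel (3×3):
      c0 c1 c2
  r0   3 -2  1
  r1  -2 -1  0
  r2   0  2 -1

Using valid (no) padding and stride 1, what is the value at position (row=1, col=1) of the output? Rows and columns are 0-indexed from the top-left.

-8

The receptive field on the input at this output position is [1 4 7 / 5 2 0 / 5 3 4]. Elementwise product with the kernel and sum: 1·3 + 4·-2 + 7·1 + 5·-2 + 2·-1 + 3·2 + 4·-1.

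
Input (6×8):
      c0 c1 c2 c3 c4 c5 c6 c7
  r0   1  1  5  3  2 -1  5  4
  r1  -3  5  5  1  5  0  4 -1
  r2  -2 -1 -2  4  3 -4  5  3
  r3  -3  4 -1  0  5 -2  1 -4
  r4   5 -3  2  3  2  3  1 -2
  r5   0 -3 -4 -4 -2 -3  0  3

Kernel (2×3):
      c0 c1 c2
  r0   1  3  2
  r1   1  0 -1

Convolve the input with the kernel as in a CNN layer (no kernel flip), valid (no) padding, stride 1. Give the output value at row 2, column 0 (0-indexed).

-11

The receptive field on the input at this output position is [-2 -1 -2 / -3 4 -1]. Elementwise product with the kernel and sum: -2·1 + -1·3 + -2·2 + -3·1 + -1·-1.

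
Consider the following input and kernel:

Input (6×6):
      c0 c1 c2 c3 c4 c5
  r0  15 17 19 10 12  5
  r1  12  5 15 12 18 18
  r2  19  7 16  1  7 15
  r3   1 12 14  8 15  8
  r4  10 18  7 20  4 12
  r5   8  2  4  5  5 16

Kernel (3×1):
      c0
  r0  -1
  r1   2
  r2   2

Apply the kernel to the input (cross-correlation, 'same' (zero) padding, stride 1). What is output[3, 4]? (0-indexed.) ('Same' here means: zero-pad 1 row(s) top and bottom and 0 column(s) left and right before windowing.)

The receptive field on the zero-padded input at this output position is [7 / 15 / 4]. Elementwise product with the kernel and sum: 7·-1 + 15·2 + 4·2.

31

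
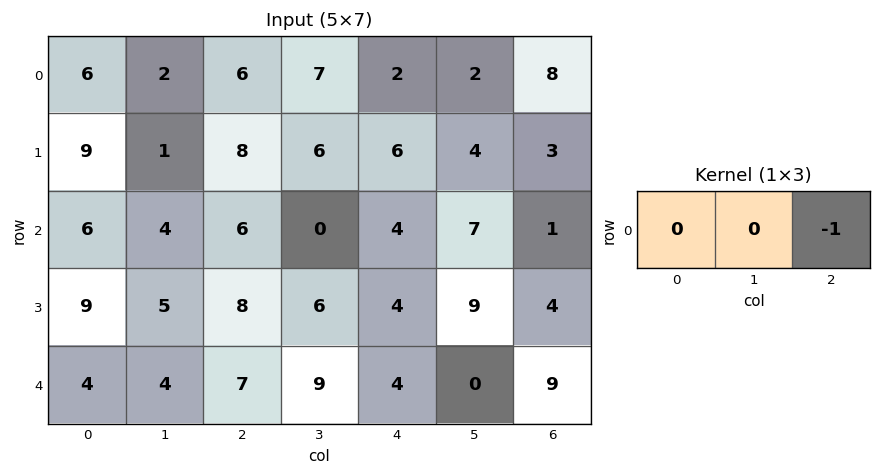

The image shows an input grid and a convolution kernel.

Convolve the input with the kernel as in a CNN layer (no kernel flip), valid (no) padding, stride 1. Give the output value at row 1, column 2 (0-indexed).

The receptive field on the input at this output position is [8 6 6]. Elementwise product with the kernel and sum: 6·-1.

-6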